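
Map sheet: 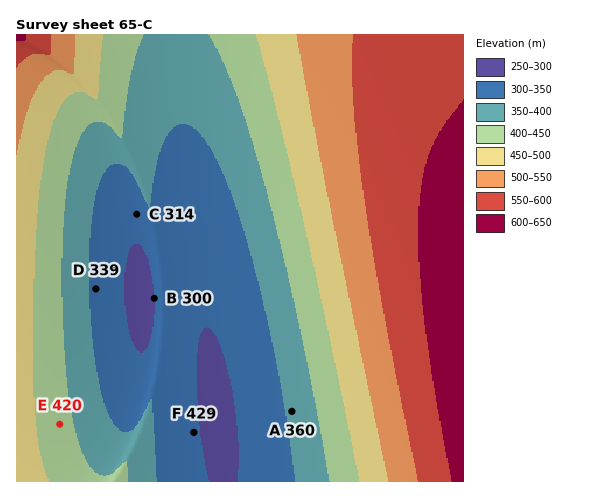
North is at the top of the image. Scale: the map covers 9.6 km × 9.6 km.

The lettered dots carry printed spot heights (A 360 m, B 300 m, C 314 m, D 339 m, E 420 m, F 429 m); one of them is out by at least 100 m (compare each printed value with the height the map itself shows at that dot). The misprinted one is F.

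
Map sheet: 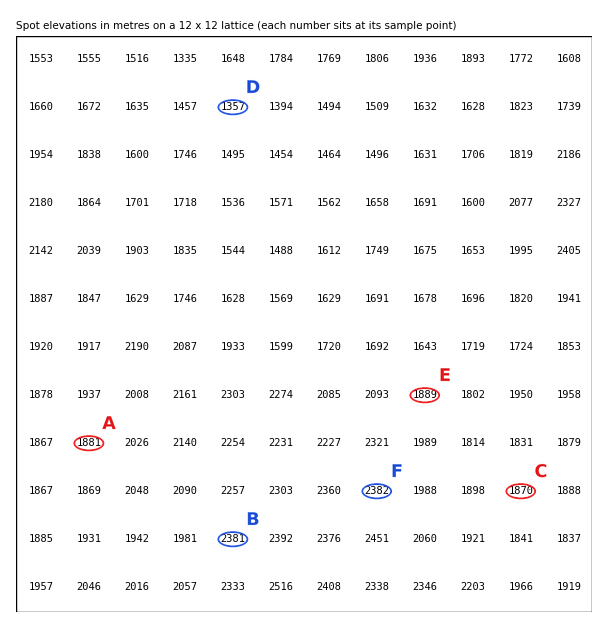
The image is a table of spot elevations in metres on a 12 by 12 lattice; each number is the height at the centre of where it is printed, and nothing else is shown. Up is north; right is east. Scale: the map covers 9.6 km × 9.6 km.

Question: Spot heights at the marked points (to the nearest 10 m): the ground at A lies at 1880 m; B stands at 2380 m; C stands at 1870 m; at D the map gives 1360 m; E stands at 1890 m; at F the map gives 2380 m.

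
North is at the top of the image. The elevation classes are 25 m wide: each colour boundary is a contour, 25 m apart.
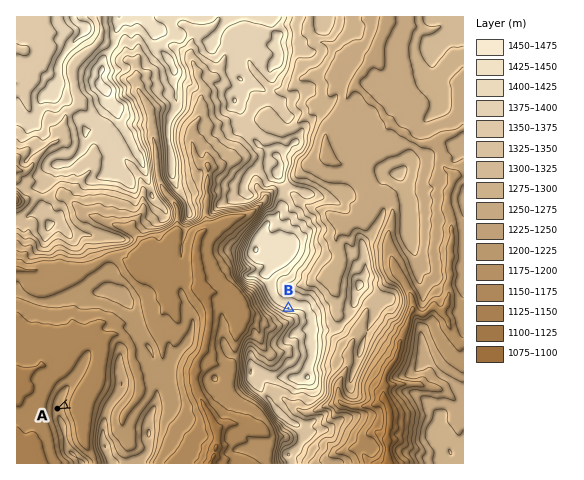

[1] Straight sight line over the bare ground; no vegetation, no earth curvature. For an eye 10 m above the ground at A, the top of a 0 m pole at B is visible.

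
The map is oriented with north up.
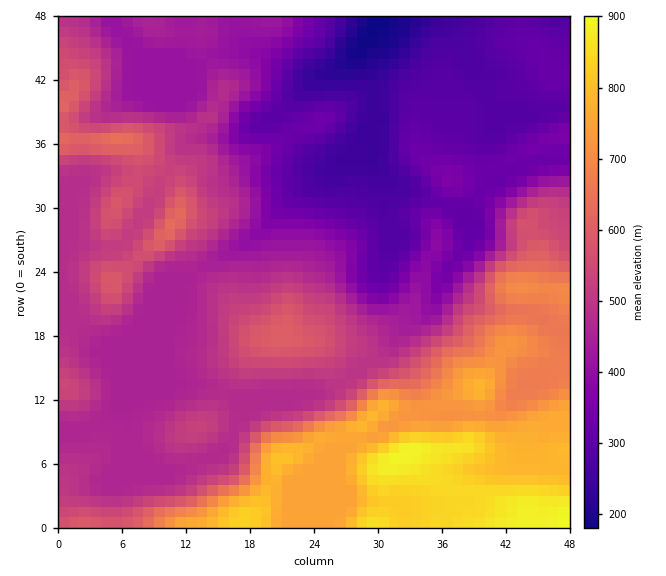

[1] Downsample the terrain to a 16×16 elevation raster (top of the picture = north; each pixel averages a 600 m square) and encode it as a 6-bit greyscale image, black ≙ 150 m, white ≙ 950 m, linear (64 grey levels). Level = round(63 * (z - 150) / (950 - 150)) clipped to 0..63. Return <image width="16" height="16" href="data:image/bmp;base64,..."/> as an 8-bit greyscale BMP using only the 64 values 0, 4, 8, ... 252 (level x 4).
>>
<image width="16" height="16" href="data:image/bmp;base64,Qk02BQAAAAAAADYEAAAoAAAAEAAAABAAAAABAAgAAAAAAAABAAATCwAAEwsAAAABAAAAAAAAAAAAAAEBAQACAgIAAwMDAAQEBAAFBQUABgYGAAcHBwAICAgACQkJAAoKCgALCwsADAwMAA0NDQAODg4ADw8PABAQEAAREREAEhISABMTEwAUFBQAFRUVABYWFgAXFxcAGBgYABkZGQAaGhoAGxsbABwcHAAdHR0AHh4eAB8fHwAgICAAISEhACIiIgAjIyMAJCQkACUlJQAmJiYAJycnACgoKAApKSkAKioqACsrKwAsLCwALS0tAC4uLgAvLy8AMDAwADExMQAyMjIAMzMzADQ0NAA1NTUANjY2ADc3NwA4ODgAOTk5ADo6OgA7OzsAPDw8AD09PQA+Pj4APz8/AEBAQABBQUEAQkJCAENDQwBEREQARUVFAEZGRgBHR0cASEhIAElJSQBKSkoAS0tLAExMTABNTU0ATk5OAE9PTwBQUFAAUVFRAFJSUgBTU1MAVFRUAFVVVQBWVlYAV1dXAFhYWABZWVkAWlpaAFtbWwBcXFwAXV1dAF5eXgBfX18AYGBgAGFhYQBiYmIAY2NjAGRkZABlZWUAZmZmAGdnZwBoaGgAaWlpAGpqagBra2sAbGxsAG1tbQBubm4Ab29vAHBwcABxcXEAcnJyAHNzcwB0dHQAdXV1AHZ2dgB3d3cAeHh4AHl5eQB6enoAe3t7AHx8fAB9fX0Afn5+AH9/fwCAgIAAgYGBAIKCggCDg4MAhISEAIWFhQCGhoYAh4eHAIiIiACJiYkAioqKAIuLiwCMjIwAjY2NAI6OjgCPj48AkJCQAJGRkQCSkpIAk5OTAJSUlACVlZUAlpaWAJeXlwCYmJgAmZmZAJqamgCbm5sAnJycAJ2dnQCenp4An5+fAKCgoAChoaEAoqKiAKOjowCkpKQApaWlAKampgCnp6cAqKioAKmpqQCqqqoAq6urAKysrACtra0Arq6uAK+vrwCwsLAAsbGxALKysgCzs7MAtLS0ALW1tQC2trYAt7e3ALi4uAC5ubkAurq6ALu7uwC8vLwAvb29AL6+vgC/v78AwMDAAMHBwQDCwsIAw8PDAMTExADFxcUAxsbGAMfHxwDIyMgAycnJAMrKygDLy8sAzMzMAM3NzQDOzs4Az8/PANDQ0ADR0dEA0tLSANPT0wDU1NQA1dXVANbW1gDX19cA2NjYANnZ2QDa2toA29vbANzc3ADd3d0A3t7eAN/f3wDg4OAA4eHhAOLi4gDj4+MA5OTkAOXl5QDm5uYA5+fnAOjo6ADp6ekA6urqAOvr6wDs7OwA7e3tAO7u7gDv7+8A8PDwAPHx8QDy8vIA8/PzAPT09AD19fUA9vb2APf39wD4+PgA+fn5APr6+gD7+/sA/Pz8AP39/QD+/v4A////AHx8hJy00My8vNDY2Nzg6OhsZGRkdJDAwLzQ4NzY1NDQZGRkbGxwsMDAyNzg3NDEyGhgYGhwaHB8mLi8uLi4uMB4ZGBgZGxsbGx8mKC4vKSoaGBgYGh4hIR8cGiAnLCspGhsYGBkeISIfGhcWHiYpKBsgGxgZGxwdGREQExYjKiobHh8cGRYWFxUPDBEPFyMjGh8eIx8YEhEPDQsPDhEfHxoeHyAeGREMCgoJDA8PFRkeHyEeGxYQCwkICg4ODQ4PIiAgGxkSDQ0MCAoMDAsMDiIaFRUWFw8KCQgJCwsLCwwgGxUVFRURCwYEBwoKCwwNHBcWFxYUFBAKAwQHCQsMDA="/>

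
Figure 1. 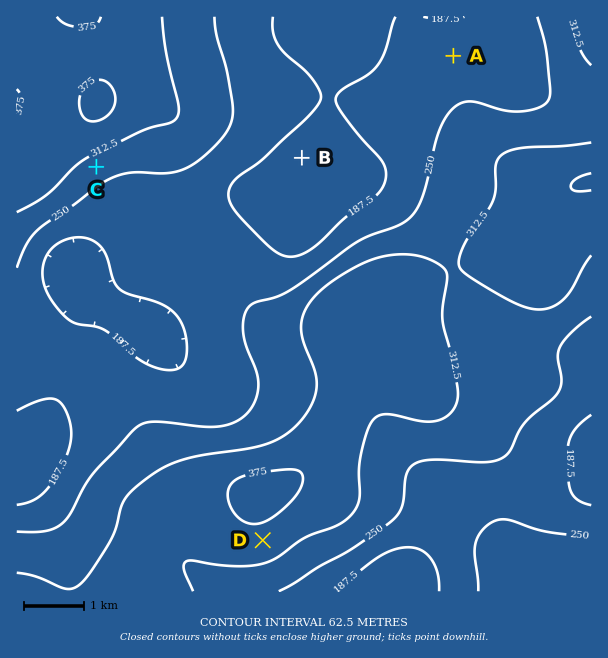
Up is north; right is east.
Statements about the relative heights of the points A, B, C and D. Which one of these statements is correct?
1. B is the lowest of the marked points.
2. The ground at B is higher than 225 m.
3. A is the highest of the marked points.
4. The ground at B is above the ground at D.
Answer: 1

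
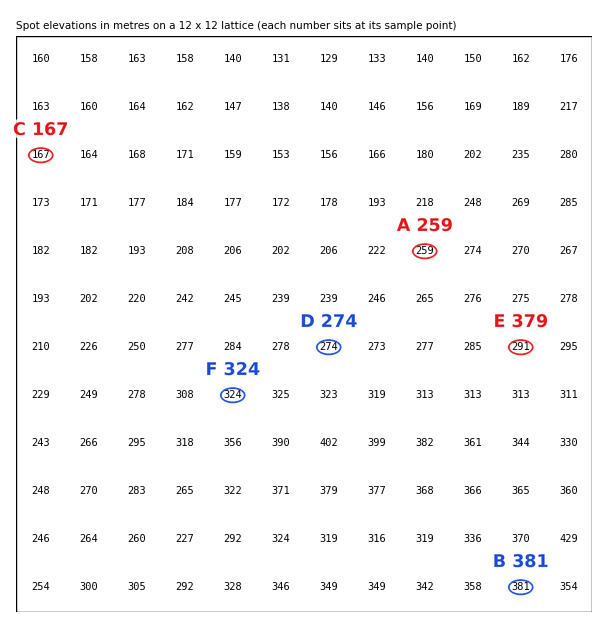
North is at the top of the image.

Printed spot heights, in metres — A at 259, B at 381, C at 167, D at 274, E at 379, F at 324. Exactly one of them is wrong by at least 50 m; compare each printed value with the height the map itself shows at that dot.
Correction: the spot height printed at E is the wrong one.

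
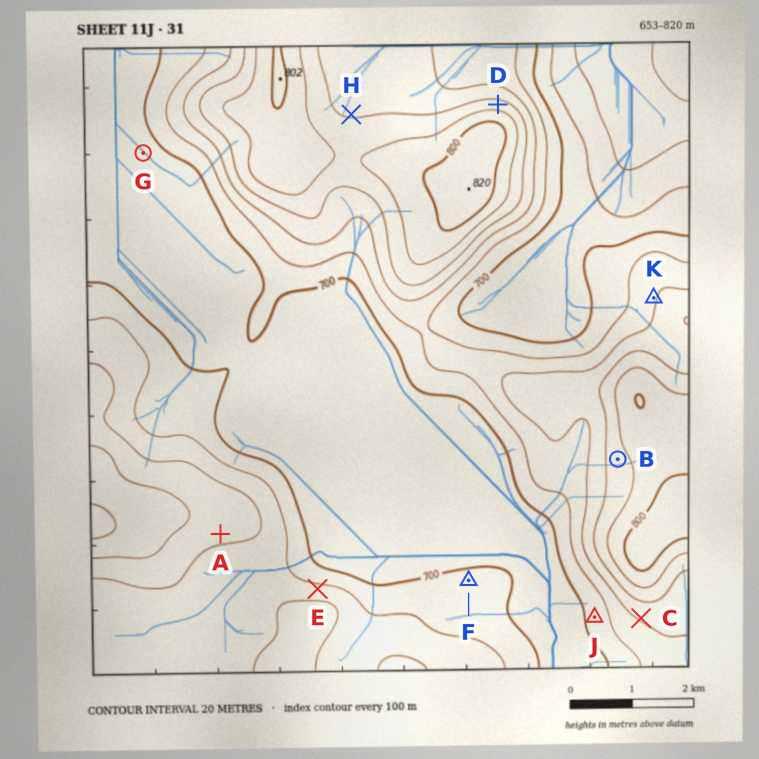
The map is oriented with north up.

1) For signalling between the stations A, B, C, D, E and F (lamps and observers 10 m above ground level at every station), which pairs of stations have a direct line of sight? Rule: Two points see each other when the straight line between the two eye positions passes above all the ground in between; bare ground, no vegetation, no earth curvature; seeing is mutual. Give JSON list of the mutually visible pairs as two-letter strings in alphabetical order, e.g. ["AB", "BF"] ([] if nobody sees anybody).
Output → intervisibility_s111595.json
["AB", "AC", "AE", "AF", "BE", "BF", "CE", "CF", "EF"]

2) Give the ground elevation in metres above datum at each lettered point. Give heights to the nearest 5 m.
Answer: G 690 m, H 760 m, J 705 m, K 740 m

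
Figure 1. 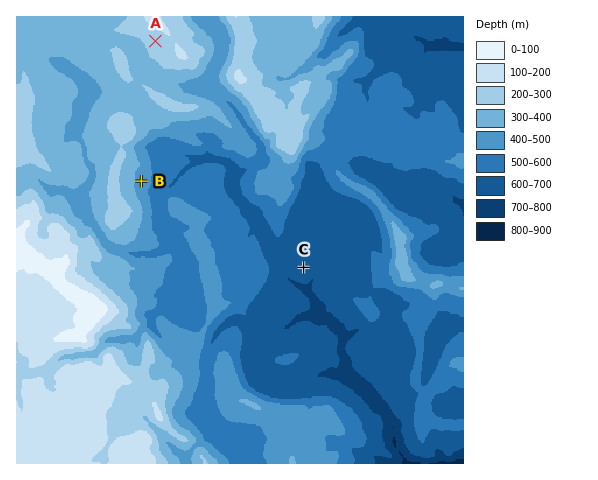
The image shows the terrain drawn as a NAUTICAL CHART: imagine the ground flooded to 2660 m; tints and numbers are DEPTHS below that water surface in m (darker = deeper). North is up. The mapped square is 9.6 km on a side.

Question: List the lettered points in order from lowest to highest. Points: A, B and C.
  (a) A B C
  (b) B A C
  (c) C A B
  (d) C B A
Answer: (d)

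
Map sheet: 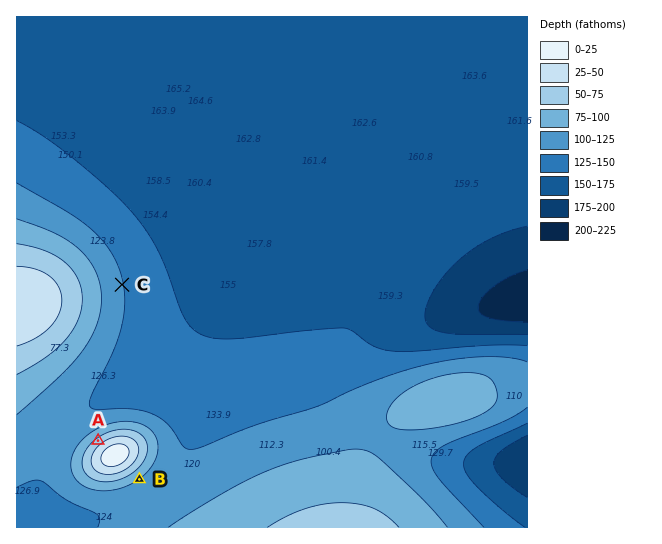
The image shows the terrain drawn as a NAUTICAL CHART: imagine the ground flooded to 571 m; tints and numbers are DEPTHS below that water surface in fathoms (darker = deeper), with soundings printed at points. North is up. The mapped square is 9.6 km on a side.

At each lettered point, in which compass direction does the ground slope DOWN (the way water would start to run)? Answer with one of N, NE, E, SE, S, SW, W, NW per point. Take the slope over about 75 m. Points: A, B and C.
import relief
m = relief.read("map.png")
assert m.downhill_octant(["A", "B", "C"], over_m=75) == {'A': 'NW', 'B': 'SE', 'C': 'E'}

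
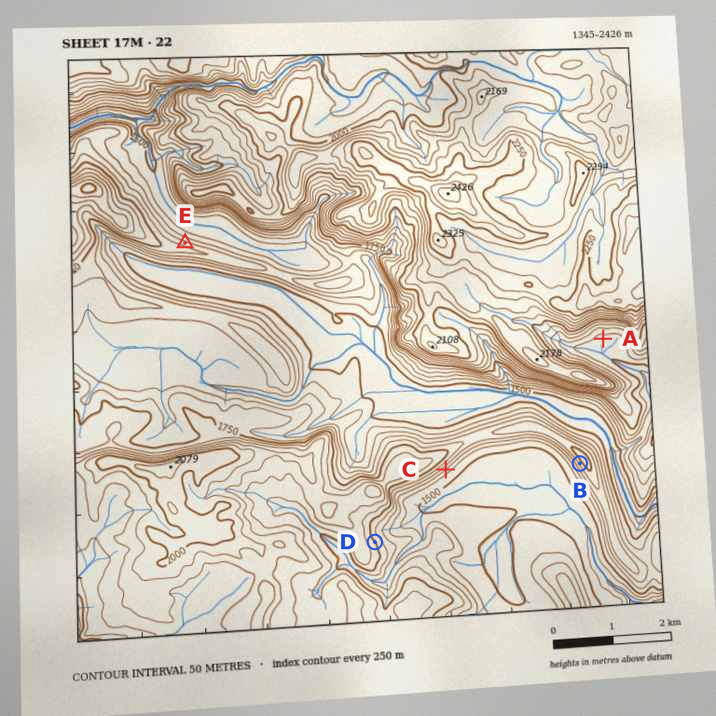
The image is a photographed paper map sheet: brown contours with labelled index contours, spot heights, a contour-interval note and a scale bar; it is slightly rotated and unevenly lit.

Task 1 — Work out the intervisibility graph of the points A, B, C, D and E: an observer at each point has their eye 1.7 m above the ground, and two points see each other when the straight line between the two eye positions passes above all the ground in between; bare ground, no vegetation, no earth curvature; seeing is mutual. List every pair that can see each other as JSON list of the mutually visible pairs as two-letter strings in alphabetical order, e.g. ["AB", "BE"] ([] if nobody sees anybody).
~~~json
["BC", "BD", "CD"]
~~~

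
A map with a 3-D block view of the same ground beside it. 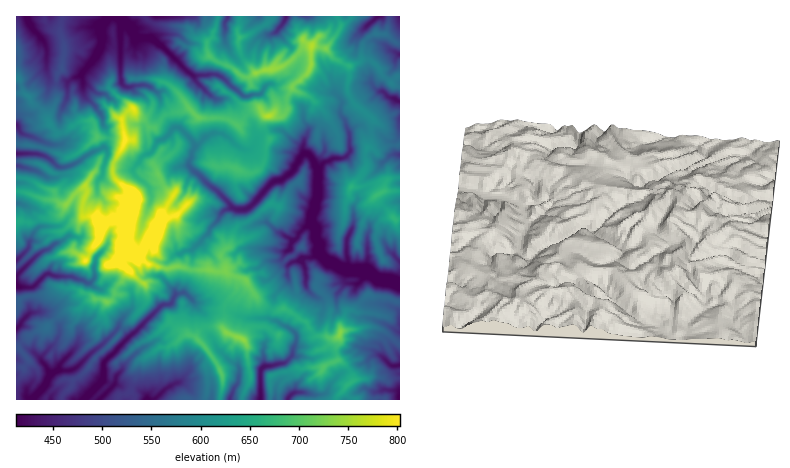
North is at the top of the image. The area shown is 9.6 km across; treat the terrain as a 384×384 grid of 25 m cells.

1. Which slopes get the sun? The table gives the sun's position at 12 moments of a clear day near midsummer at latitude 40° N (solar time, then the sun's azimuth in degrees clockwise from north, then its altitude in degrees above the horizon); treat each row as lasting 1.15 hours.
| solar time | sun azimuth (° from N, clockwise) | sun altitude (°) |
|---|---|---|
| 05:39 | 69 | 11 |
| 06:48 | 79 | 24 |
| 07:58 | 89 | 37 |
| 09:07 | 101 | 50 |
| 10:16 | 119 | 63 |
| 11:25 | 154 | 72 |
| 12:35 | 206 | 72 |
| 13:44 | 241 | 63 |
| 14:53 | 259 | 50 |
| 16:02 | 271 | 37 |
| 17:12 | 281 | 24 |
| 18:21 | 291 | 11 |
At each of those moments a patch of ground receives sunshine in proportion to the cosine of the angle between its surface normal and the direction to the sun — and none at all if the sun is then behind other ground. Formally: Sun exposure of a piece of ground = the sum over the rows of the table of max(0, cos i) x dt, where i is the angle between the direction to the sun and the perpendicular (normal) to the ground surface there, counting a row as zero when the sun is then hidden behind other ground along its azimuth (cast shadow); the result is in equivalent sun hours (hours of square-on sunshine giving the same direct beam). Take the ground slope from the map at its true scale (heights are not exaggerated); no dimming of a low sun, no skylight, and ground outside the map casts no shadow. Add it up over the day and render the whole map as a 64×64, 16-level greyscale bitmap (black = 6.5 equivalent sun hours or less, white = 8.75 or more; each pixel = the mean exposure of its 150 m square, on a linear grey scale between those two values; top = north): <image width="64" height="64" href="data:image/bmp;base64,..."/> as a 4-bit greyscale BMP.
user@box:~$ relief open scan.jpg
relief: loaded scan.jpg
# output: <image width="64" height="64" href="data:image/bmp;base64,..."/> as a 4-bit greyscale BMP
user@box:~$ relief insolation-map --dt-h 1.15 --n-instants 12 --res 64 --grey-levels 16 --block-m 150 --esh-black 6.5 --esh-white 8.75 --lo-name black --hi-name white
<image width="64" height="64" href="data:image/bmp;base64,Qk12CAAAAAAAAHYAAAAoAAAAQAAAAEAAAAABAAQAAAAAAAAIAAATCwAAEwsAABAAAAAAAAAAAAAAABEREQAiIiIAMzMzAERERABVVVUAZmZmAHd3dwCIiIgAmZmZAKqqqgC7u7sAzMzMAN3d3QDu7u4A////AO7+7u7t7+7t///u7b3v7u7LpVy5U92nJpze3t7d3M3O7u7t/v7u/u3O/+7u3M3O7su2OcgB3siYvM3t7dzNy87u/u3v/+7v7t7////szO7uy8lk1wDu7Ku83t7uuqzbzf7u3c3u/u7e3f////7d7u7Ky4XYAO7+zM3t3e7t3N7u7+/e7Lq+3c3L3u7v/+3u7srMqNgQOu/9ze7u/9zN7t7//b3u3Kvsq9vN3e7u7d7ezM2q2GUgBM7t7t3uvN7arO7rze29ubymncvu3N3czd28zczalld0SrzN7tzt3am87r3d7crbi6lWy5zs3d3N2svdzduXyqh93e7uq9zdy+3+3d3uzM2pmZNsy73u3cyszu7d3Lje6Xzd7/7N3d7d7u/u7e7t3eqpiCW8zO79zd3u7t3c29/ri97u7svO7u7vz/7+7v3e7rqZg1rd7//u7u7d7c7t7u177+7dzN3u7+2a3//u7t7u2quoRZ3///7/7u3N7/79l63+zbrcve7u3sze/+7u3u7tu8dia9/////+3v/u7surze3cyqus3d3uupzN/+7u3v7czWYEr//+7u7v//7t3N7u3e3qzd7u7u3cze7v7u7d7d3M1mA5ru7e/////+7u7+3u7u3e/v//7v3d3v7u7t3czd3teBBN3N7//////+7t3u7u7N3u///+/u7v/u7u3d3d3f/IRzmL3u/////t3d3u7e/b3M7///6azf/+7u7IfP7d7tvKhZze/////+3u7e2s79vLmu26hql2vu7utErL7s3c3tyrve/////+ze7e6l3+3bvIhHiu7ahKdFEFmc3ey8zdqrze7////+vM7tvYTP7d7e2c///N1mE2Z5hmzM26y6mb3d7u7v/9vO7uqNls/Lvd7u///qbNV3hkaTKXicvLhozM3u7//+y73e64yJyGrf/u7rmtqDrYu7qFAIususu6ut3d7+7+7t7d3Mhqu57//t3cms2qc4yqzMxASb2727zMmMzd3v3dzd7ty73Lzuy7uqvNmpemMXvevKIYrt3MvL3bmr3e/dve7cy2ubzNuna7aNqZ2GtmNIyax0S+673bvdzdrN7v3d7u3cuNu83NRcpZ27zqnNpohqqMdZzqm+y83u3Zze7u7e7tvKi73b1Tu2rb3ezN7turu7y4rNuo3pzO7suN7u7u7sur2bztzoJdi+7t7cvNzczMzNvN27iuq87u7Ije7u3cu73dvO29wy2q/u7/7czd3tu97t3quIzLzd3Nx57d7tvN7s7c3c3oXczu3u7v/+7NztzN3fu5ec3bzu3bOVI77e7u3LzN3uqN7u7u3e7u7tzP28zL7Zt4zc2s3uuDd1Ce7u7bzLve667v/+3N7d3u7d/szdvei3jOytvN3FdjdAj+7t3MzM7tzf7/7s3e7u3O3tzd3a2Zq93Iq83DJ5uIQJ3u3NzKve7d7u7u7u3u/tzu29273Ene7Np6qCOL7ciTC77dysvN3u/u7u7N7tu+2p7Ky8yjW+/8qZtyeL7u3IogO+65y83d7v/u3O7rirzsmMqsyHjO/+y7uTh63u7tpqpwnrq6zu3v7e/uqYjN7u7aupvLze//zMykmb7u//7JZbkKu7rN7t/tvMuJq8tYiM2bed7u7v7d3YqL7///7/3Mu6Sr2qzczv7c3Mu7gpmIedx23u7d7+7eys7//+7//t7c153tpTnN/ezNZENZruyIaHas3tue/+7b3v//////3tzMq8uYiL3+3cyHd4zd3NmHaYzNzcr//tzO///v///N3Nu5y7qVff/u3N3cvN7u3cmbrN3N2a7u3d3v/u7//93t2pvb78Su/+/uyazd3u7t3r3L7r3cy+y97u7u7v//7u3Kje3vxa7/7/6cze7/7u7te8zNzu3Nut3t7t7u7//M3eyq/v+3z///7c3v7u3u7+pKrc3v/u3Nzu3d3e/v/tu+7sv//6vv///tvf//zN3u5Cm93u7u7t3u7d3u/+7amrztzv/+zf//7t3//v/czcugd7vu3e7v/u7d3e7//t3e/N3O/+3e//7u7f//7ty9uUaZSM2c7d//7bu5vu/+7c7+vd7v7u//7u3M/v7u7KyqiqSKkWrbvu7siYeM7Iu73v3M3u7+7v7u2qzu7u7tvKzXSbcBWre97seWe5yAQinu/szt7u7u7+2pqu7e7uzNzMurcSilKrzsdkaLwQdkhs7u7c3u/+7v7JmZ7d7e7dzd26xTh2V6zsp4ebsBac7brd3s3u7v7u7ty+7t7u7t3d7tuoKLqavLllejIDid7tut7t7N7u7+7u3u793u7u7u7u7Mlau5mslje4l1V7zN3M3v/uvu3u7e7u7d7e7u7+7v7t26zd3d11iohmWdvNuc3+7/3M7u7t7u7d3u7+3v7v7+3tzu7u3Vm6vMzdve3byd3e/szd7c3v7dzO7v7u7u/u/e7e7u7njLrO7c3O7uzKnaz+3M3M3e7u3d7u7u7///7u7u///qq7y8zc3M3u7qy6me7t683N7+7tvt7u7v///u/+7v/u7tzMzd3aze7ezNi87t3dzsu/7t3t3u7u/u//7+7u///+273tzrec3d3ZW7m8nd3d3Yvu7t7e7u/+7u//7v///u7u3tzMtVzM3cplvaqovezcwq3d3t7v///////u///u7ty7u+u0Su7d7YJcyLzd7dy6Ks3e7u/u////////7v3Muqm77Mc67uzOt0lHnd3r3cmort"/>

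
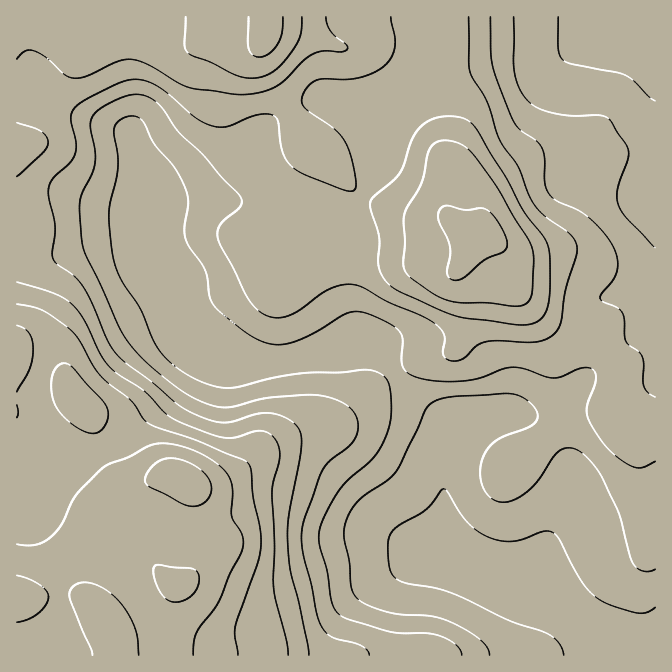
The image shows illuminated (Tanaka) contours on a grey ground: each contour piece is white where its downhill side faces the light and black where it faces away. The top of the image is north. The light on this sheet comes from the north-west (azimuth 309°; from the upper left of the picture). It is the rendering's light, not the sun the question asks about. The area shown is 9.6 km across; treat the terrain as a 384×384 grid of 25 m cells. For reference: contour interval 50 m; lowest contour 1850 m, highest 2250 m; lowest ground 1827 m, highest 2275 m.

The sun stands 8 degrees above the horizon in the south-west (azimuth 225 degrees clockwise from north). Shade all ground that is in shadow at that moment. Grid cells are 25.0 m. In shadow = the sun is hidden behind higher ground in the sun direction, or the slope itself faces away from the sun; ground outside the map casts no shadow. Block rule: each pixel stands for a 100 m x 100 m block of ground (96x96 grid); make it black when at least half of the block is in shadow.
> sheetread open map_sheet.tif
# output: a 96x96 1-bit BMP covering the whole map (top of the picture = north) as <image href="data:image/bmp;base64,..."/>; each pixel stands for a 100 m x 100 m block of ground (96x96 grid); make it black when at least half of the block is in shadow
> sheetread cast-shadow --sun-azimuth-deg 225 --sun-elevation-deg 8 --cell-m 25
<image width="96" height="96" href="data:image/bmp;base64,Qk2+BAAAAAAAAD4AAAAoAAAAYAAAAGAAAAABAAEAAAAAAIAEAAATCwAAEwsAAAIAAAAAAAAA////AAAAAAAAAAAAAAAAAAAAAAAAAAAAAAAAADwAAAAAAAAAADgAAf4AAAAAAAAAAD4fA/4AAAAAAAAAAD+/h/8AAAAAAAAAAH//x/8AAAAAAAAAAH//4/4AAAAAAAAAAH//4fwAAAAAAAAAAH//wAAAAAAAAAAAAH/5AAAAAAAAAAAAAP/4AAAAAAAAAAAAAP/4AAAAAAAAAAAAAf/wAAAAAAAAAAAAAf/wAAAAAAAAAAAAA//wAAAAAAAAAAAAB//gAAAAAAAAAAAAD//gAAAAAAAAAAAAH//gAAAAAAAAAAAAH//AAAAAAAAAAAAAH/8AAAAAAAAAAAAAH/4AAAAAAAAAAAAAH/gAAAAAAAAAAAAAH/gAAAAAAAAAAAAAH/AAAAAAAAAAAAAAB+AAAAAAAAAAAAABgAAAAAAAAAAAAAAHwAAAAAAAAAAAAAAfwAAAAAAAAAAAAAA/4AAAAAAAAAAAAAD/4AAAAAAAAAAAAAH/4AAAAAAAAAAAAAP/8AAAAAAAAAAAAAf/84AAAAAAAAAAAAf/+4AAAAAAAAAAAA///4AAAAAAAAAAAA///4AAAAAAAAAAAB///4AAAAAAAAAAAD///4AAAAAAAAAAB////4AAAAAAAAAAD////8AAAAAAAAAAH////+AAAAAAAAAAP////+AAAAAAAAAAP////+AAAAAAAAAAf////+AAAAAAAAAAf////4AAAAAAAAAAf//8AAAAAAAAAAAA///4AAAAAAAAAAAA///wAAAAAAAAAAAA///wAAAAAAAAAAAB///gAAAAAAAAAAAD///AAAAAAAAAAAD///+AAAAAAAAAAAD///8AAAAAAAAAAAB///4AAAAAAAAAwAA///4AAAAAAAABwAAf//wAAAAAAAABwAAD//gAAAAAAAABwAAAf/AAAAAAAAABwAAAf+AAAAAAAAADgAAAf8AAAAAAAAADgAAAH4AAAAAAAAAHgAAABgAAAAAAAAAPwAAAAAAAAAAAAAAfwMAAAAAAAAAAAAA/48AAAAAAAAAAAAB/5+AAAAAAAAAAAAD//8AAAAAAAAAAAAD//8AAAAAAAAAAAAD//gAAAAAAAAAAAAH//gAAAAAAAAAAAAH//gAAAAAAAAAAAAP//gAAAAAAAAAAAAP//gAAAAAAAAAAAAf//gAAAAAAAAAAAAf//AAAAAAAAAAAAA///AAAAAAAAAAAAA//+AAAOAAAAAAAAB//+AAAfAAAAAAAAB//8AAA/AAAAAAAAB//4AAA/AAAAAAAAA//4AAAMAAAAAAAAAf/wAAAAAAAAAAAAAP/wAAAAAAAAAAAAAP/wAAAAAAAAAAAAAP/wAAAAAAAAAAAAAP/wAAAAAAAAAAAAAP/wAAAAAAAAAAAAAP/gAAAAAAAAAAAAAP/gAAAAAAAAAAAAAH/AAAAAAAAAAAAAAD4AAAAAAAAAAAAAAAAAAAAAAAAAAAAAAAAAAAAAAAAAAAAAAAAAAAAAAAAAAAAAAAAAAAAAAAAAAAAAAAAAAAAAAAAAAAAAAAAAAA="/>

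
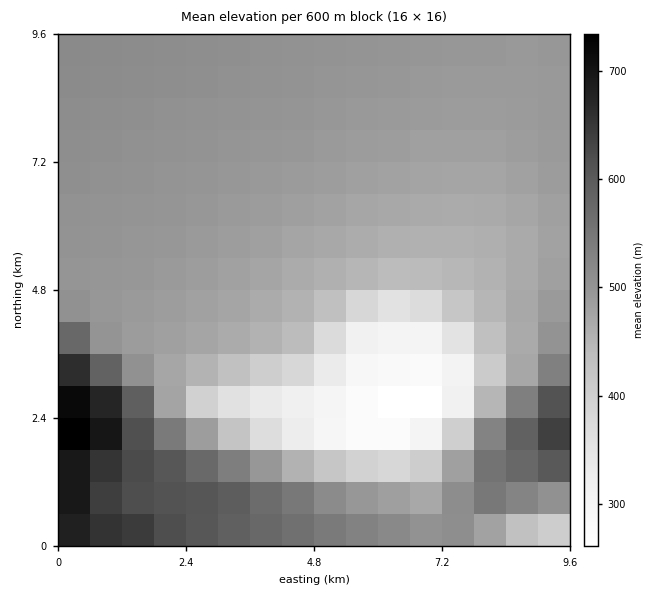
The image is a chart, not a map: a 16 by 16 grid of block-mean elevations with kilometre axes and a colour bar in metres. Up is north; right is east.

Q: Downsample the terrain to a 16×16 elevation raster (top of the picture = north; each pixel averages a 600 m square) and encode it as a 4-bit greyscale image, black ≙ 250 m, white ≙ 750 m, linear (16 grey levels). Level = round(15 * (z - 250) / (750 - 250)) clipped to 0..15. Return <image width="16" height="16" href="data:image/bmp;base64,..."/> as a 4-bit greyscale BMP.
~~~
<image width="16" height="16" href="data:image/bmp;base64,Qk32AAAAAAAAAHYAAAAoAAAAEAAAABAAAAABAAQAAAAAAIAAAAATCwAAEwsAABAAAAAAAAAAAAAAABEREQAiIiIAMzMzAERERABVVVUAZmZmAHd3dwCIiIgAmZmZAKqqqgC7u7sAzMzMAN3d3QDu7u4A////ANzLuqmYiIdV3Lu6qYd3iYjcu6l2VEV5q/25dUIREkis7adDMiEAJpvKh2VUIREleah3dmZCIjV4h3d3ZlQ0Vnd3d3d2ZmZmd4d3d3d2ZmZ3iId3d3d2Z3eIiHd3d3d3d4iIh3d3d3d3iIiIh3d3d3eIiIiId3d3d4iIiIiId3d3"/>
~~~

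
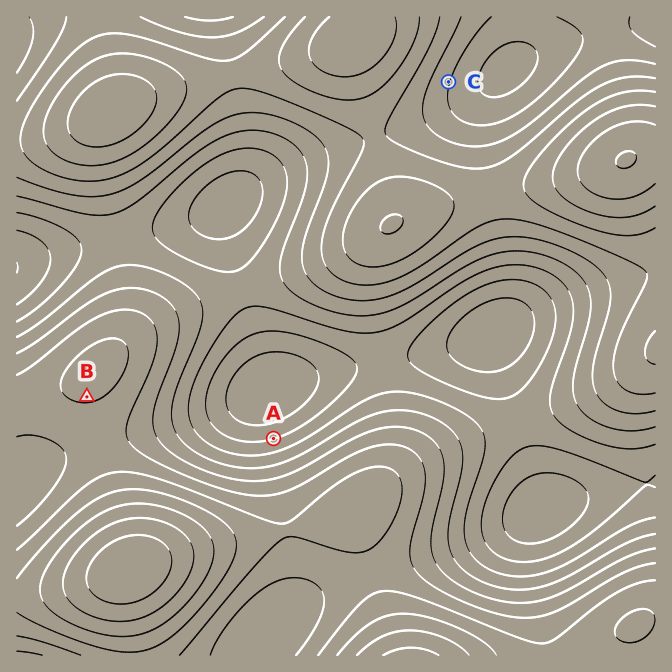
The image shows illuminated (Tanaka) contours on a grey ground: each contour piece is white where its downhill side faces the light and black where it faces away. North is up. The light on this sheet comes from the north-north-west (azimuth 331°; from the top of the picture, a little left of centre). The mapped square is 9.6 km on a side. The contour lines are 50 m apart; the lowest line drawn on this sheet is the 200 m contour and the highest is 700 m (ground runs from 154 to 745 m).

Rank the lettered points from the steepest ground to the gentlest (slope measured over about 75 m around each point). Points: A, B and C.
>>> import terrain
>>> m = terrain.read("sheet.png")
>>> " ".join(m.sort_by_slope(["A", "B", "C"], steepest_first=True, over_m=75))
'A C B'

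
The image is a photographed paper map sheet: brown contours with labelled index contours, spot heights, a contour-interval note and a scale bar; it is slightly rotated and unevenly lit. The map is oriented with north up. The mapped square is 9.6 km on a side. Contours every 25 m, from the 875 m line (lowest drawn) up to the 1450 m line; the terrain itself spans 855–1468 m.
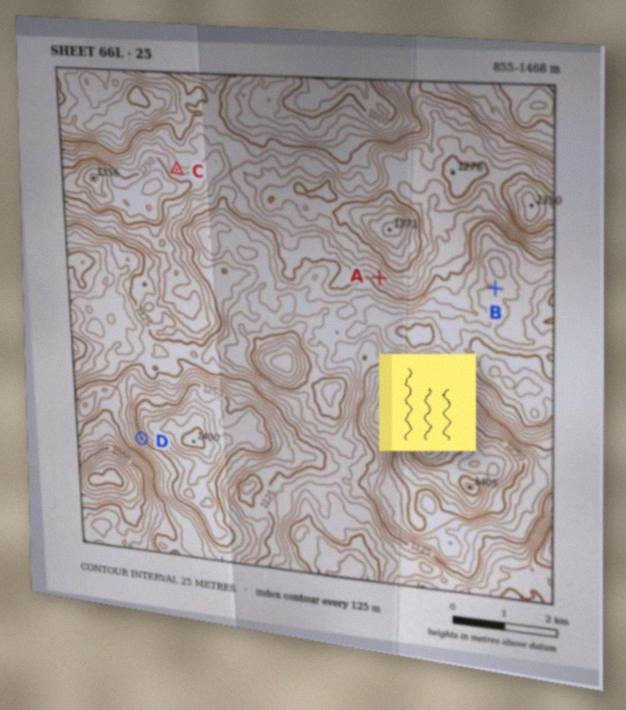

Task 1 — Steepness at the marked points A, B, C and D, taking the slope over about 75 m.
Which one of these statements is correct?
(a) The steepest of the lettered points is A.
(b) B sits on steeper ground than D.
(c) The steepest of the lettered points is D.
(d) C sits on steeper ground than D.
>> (c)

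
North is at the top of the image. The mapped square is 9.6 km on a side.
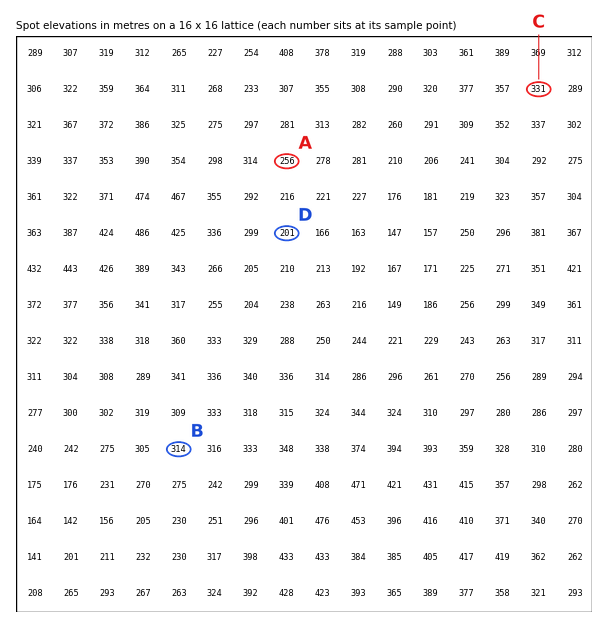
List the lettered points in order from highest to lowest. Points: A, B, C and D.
C B A D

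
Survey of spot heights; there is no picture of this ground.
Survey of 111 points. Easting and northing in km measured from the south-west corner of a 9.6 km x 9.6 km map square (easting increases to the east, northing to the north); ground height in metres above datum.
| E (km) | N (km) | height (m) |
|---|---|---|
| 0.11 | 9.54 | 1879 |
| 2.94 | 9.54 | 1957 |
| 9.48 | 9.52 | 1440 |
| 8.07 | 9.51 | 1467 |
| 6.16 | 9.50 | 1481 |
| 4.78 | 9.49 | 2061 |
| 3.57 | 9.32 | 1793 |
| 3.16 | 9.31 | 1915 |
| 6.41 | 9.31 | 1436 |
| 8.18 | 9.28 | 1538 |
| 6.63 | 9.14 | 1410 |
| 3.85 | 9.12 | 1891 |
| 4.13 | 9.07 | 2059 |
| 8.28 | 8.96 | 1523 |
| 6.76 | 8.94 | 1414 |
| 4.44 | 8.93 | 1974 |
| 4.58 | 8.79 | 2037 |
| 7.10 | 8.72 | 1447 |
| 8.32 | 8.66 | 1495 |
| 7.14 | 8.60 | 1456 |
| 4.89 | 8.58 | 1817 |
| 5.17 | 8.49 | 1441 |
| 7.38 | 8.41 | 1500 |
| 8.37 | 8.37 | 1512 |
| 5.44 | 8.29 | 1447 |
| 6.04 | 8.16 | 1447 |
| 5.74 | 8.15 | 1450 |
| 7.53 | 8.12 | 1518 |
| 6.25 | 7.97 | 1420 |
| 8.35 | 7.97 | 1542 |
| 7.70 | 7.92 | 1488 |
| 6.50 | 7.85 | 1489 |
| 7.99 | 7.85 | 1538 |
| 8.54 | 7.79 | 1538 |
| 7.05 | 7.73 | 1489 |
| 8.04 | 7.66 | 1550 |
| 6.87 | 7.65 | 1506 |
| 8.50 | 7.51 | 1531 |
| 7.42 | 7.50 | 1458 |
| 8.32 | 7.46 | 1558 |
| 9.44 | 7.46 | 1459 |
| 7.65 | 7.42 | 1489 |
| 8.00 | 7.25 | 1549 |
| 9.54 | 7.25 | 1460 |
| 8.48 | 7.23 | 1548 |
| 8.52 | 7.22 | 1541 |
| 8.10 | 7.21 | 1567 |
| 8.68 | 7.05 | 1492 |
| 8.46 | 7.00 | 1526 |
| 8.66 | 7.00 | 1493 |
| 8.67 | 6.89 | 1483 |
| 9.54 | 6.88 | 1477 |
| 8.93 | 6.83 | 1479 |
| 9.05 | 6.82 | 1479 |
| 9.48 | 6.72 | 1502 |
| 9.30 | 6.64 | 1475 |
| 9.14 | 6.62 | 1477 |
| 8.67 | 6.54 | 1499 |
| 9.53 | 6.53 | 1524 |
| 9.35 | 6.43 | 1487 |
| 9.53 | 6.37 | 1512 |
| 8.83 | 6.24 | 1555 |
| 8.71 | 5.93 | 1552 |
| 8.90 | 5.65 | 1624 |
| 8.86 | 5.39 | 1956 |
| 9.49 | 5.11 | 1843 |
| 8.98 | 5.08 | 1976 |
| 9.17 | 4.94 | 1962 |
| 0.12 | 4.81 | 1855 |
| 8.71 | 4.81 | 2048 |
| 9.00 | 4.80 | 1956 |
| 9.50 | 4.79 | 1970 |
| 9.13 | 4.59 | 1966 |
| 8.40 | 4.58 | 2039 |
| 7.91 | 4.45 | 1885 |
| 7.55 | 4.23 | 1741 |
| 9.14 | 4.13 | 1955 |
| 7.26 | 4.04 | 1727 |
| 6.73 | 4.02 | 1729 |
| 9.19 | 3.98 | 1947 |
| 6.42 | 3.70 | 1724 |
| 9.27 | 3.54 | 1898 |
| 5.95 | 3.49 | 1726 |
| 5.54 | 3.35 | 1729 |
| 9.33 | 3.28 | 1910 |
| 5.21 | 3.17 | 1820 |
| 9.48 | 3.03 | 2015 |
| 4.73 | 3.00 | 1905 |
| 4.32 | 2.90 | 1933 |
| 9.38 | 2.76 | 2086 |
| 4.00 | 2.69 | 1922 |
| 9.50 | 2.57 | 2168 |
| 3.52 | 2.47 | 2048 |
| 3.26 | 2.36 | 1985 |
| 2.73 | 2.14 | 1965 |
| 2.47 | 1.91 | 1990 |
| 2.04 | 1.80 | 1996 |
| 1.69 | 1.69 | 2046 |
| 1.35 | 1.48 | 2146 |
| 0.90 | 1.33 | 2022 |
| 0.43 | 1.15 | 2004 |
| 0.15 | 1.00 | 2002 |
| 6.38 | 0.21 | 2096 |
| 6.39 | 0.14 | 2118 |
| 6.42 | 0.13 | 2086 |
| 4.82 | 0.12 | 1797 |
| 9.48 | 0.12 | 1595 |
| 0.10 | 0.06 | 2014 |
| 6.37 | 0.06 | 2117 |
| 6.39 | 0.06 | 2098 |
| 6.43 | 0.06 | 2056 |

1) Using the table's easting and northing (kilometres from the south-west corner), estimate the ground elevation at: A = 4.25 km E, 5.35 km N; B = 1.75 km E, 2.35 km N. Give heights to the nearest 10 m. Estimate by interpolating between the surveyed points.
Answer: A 1930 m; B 2010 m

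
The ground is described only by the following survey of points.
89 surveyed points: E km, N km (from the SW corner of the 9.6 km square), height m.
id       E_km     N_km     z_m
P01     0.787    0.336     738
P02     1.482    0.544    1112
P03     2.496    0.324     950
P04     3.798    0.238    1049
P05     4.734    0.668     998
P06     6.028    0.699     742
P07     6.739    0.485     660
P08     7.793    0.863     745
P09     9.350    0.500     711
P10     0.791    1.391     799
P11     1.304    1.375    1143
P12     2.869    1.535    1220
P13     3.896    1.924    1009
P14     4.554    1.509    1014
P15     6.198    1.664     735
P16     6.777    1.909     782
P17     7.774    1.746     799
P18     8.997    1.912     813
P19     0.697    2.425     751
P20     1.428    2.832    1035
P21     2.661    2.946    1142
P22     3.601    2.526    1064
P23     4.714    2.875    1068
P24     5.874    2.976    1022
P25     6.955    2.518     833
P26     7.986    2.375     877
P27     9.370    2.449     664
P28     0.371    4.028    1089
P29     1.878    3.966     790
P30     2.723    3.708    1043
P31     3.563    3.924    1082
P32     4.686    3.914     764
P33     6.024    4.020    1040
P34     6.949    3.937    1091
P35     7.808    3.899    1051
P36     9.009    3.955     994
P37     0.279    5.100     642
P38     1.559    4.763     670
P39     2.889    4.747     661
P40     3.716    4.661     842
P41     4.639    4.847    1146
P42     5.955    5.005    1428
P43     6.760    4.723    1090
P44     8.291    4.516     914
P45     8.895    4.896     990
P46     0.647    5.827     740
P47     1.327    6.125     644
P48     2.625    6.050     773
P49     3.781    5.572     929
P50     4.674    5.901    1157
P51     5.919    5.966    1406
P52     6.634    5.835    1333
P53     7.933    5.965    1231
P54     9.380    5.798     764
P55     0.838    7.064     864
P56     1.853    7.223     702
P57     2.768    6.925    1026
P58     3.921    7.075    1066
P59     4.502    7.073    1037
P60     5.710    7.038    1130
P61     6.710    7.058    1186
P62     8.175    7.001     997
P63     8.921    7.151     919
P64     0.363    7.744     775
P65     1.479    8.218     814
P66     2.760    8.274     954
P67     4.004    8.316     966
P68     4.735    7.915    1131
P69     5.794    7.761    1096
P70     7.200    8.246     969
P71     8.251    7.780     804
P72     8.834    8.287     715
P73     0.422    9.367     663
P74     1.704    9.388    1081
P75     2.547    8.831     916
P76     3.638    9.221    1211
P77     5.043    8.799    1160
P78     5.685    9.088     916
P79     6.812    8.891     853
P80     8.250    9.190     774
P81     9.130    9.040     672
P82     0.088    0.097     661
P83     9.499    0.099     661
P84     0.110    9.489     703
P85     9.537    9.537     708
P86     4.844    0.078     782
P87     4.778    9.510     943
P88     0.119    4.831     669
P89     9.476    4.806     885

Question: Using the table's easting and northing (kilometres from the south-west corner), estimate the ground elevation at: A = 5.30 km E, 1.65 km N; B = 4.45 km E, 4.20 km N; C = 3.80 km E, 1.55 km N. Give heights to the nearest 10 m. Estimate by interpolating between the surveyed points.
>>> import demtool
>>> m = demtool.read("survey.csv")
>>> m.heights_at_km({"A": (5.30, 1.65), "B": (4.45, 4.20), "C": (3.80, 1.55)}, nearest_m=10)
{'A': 800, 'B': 780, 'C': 1030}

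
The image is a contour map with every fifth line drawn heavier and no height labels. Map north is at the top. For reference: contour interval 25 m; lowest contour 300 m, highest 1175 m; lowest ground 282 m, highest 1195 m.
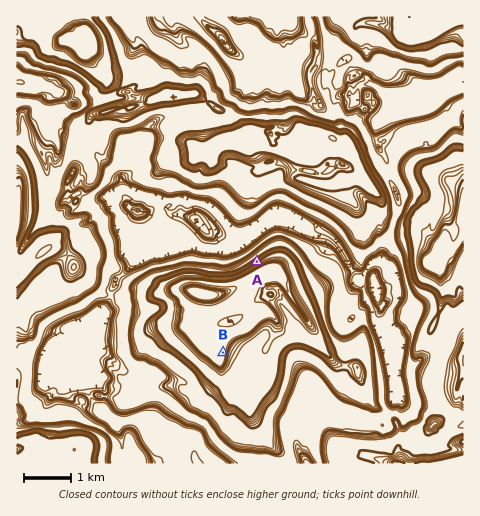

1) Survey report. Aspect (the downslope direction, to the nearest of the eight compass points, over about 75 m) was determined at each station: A NW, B E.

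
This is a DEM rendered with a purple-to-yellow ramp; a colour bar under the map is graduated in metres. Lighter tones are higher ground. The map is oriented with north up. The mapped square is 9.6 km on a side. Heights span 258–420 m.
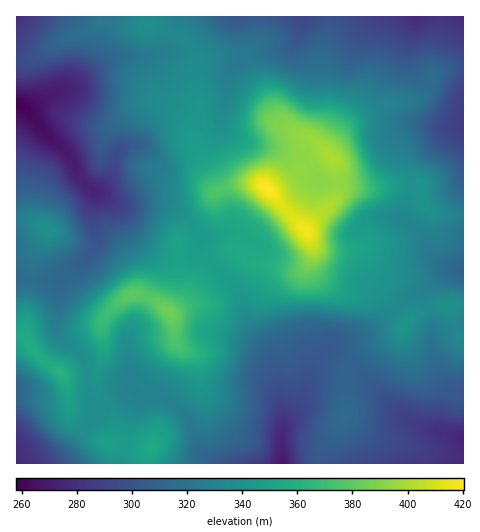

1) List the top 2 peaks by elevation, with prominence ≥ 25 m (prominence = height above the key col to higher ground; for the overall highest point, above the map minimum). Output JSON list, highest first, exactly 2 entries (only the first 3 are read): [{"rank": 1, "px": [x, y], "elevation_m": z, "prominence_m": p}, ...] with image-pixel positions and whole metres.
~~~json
[{"rank": 1, "px": [266, 188], "elevation_m": 420, "prominence_m": 162}, {"rank": 2, "px": [169, 312], "elevation_m": 385, "prominence_m": 36}]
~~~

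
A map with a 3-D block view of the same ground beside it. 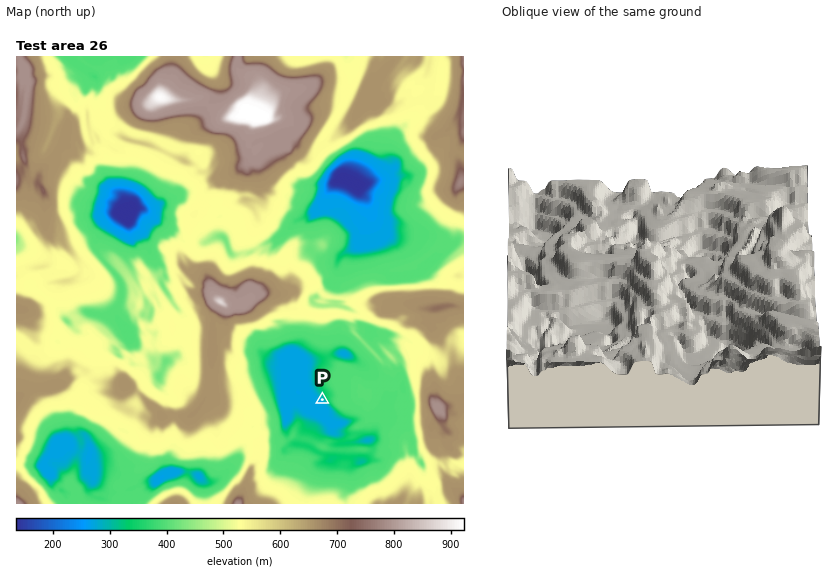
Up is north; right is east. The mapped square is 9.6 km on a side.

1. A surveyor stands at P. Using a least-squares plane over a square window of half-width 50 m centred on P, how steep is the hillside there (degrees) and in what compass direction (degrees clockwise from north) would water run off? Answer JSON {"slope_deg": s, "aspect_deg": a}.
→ {"slope_deg": 19, "aspect_deg": 228}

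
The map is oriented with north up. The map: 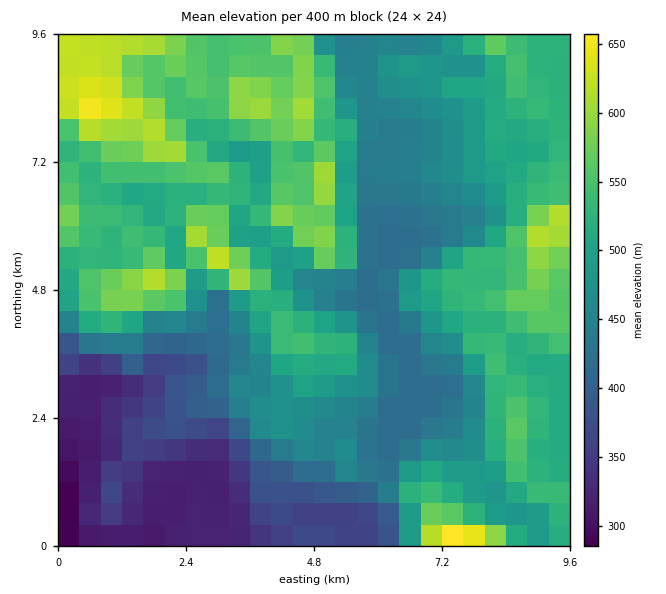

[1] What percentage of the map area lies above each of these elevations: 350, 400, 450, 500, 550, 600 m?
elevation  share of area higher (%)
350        91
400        83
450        66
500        48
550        21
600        6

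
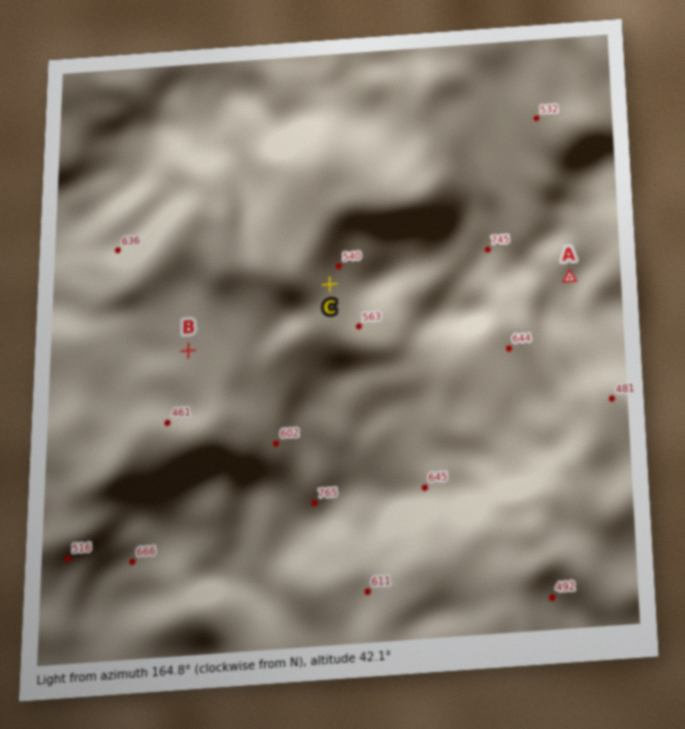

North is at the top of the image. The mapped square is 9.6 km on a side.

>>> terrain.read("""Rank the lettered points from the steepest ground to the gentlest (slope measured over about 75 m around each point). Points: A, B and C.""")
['C', 'A', 'B']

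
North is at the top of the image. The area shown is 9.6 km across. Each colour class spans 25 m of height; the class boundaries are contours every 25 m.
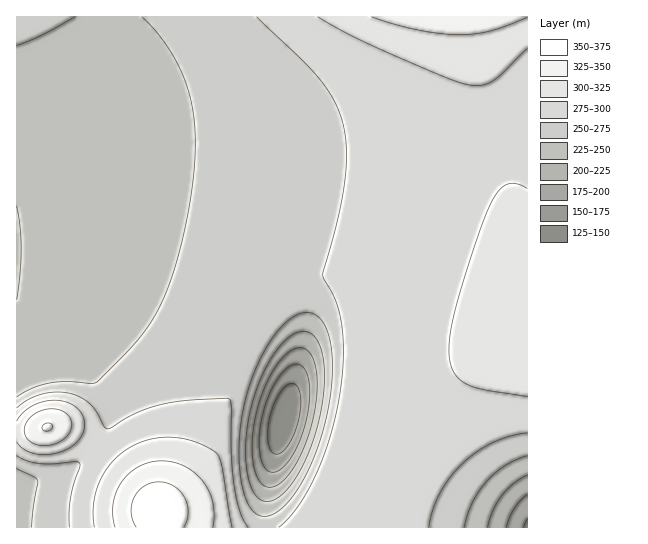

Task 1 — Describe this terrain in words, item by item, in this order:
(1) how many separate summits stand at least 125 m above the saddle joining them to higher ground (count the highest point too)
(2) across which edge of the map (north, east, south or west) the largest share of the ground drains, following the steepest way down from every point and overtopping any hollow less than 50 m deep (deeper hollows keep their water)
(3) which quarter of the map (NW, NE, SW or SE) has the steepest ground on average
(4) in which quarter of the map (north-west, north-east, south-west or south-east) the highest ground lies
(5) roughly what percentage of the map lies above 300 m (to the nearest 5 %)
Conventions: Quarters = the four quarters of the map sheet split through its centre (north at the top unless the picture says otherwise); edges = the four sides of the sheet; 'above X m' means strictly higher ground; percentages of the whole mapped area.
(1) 1 summit rises at least 125 m above its surroundings.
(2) Drainage is mainly to the west: more ground falls towards that edge than towards any other.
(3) The steepest ground, on average, is in the south-west quarter.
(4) The highest point lies in the south-west quarter of the map.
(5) About 15 % of the map lies above 300 m.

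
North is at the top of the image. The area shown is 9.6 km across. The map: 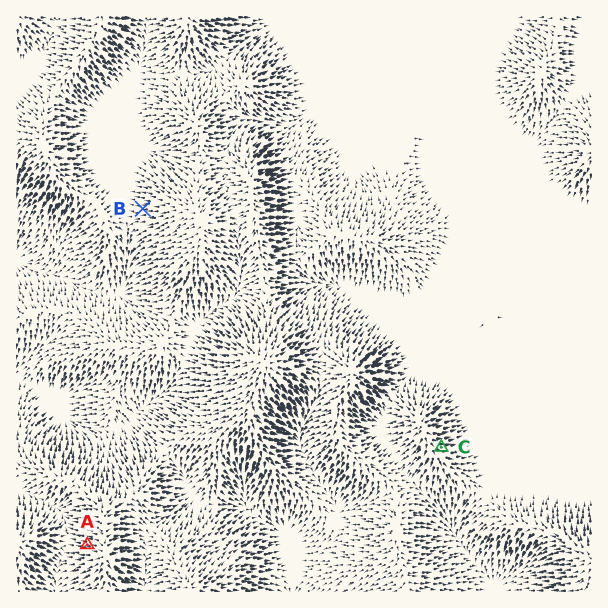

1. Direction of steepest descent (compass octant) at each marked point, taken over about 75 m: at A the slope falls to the W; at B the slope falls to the W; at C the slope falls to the E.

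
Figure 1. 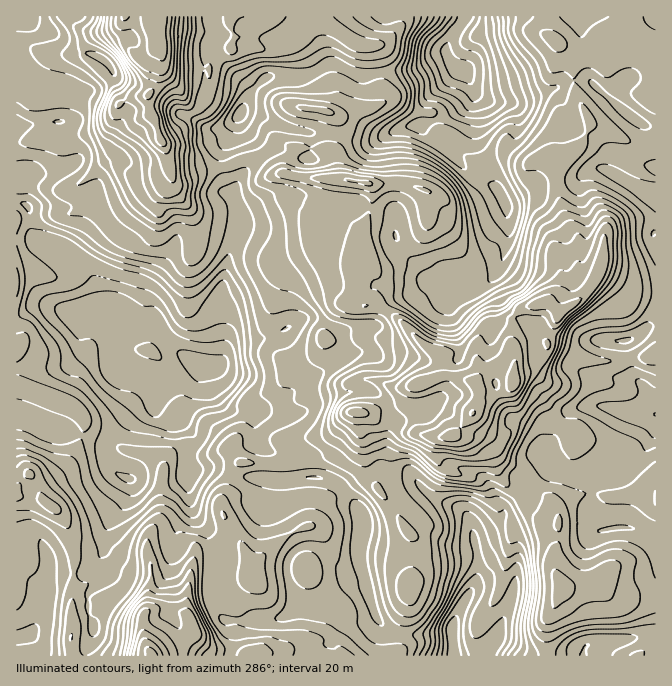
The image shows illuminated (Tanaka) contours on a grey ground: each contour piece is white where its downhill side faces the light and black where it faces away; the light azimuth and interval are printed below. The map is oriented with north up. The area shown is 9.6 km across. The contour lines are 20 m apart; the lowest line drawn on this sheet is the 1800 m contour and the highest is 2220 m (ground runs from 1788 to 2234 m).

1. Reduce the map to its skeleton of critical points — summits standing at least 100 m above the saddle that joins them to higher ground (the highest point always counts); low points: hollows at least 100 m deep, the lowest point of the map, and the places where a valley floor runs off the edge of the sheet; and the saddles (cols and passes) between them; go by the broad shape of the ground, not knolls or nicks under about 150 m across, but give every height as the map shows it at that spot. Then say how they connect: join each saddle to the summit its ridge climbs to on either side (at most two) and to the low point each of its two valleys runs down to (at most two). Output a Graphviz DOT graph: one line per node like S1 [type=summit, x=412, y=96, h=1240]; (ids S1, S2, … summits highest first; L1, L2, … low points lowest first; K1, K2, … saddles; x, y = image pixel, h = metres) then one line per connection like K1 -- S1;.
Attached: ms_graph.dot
graph terrain {
  S1 [type=summit, x=155, y=30, h=2234];
  S2 [type=summit, x=152, y=655, h=2231];
  S3 [type=summit, x=472, y=413, h=2182];
  L1 [type=low, x=462, y=72, h=1788];
  L2 [type=low, x=452, y=632, h=1823];
  L3 [type=low, x=207, y=365, h=1850];
  K1 [type=saddle, x=225, y=167, h=2004];
  K2 [type=saddle, x=587, y=133, h=2000];
  K3 [type=saddle, x=272, y=465, h=1992];
  K4 [type=saddle, x=82, y=435, h=1959];
  K1 -- S1;
  K1 -- S3;
  K1 -- L1;
  K1 -- L3;
  K2 -- S1;
  K2 -- S3;
  K2 -- L1;
  K3 -- S2;
  K3 -- S3;
  K3 -- L2;
  K3 -- L3;
  K4 -- S1;
  K4 -- S2;
  K4 -- L3;
}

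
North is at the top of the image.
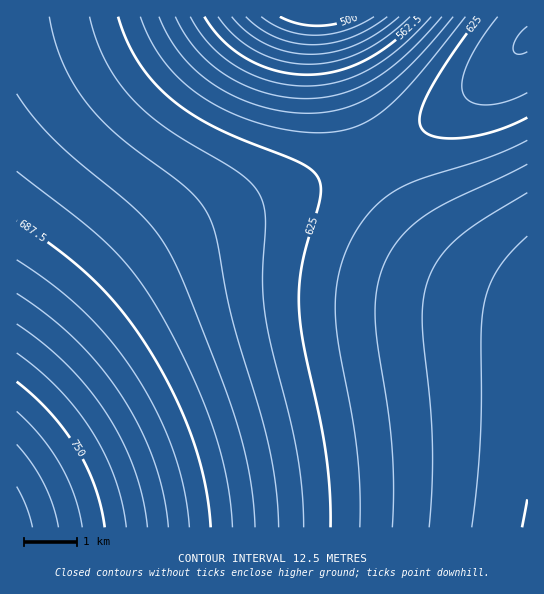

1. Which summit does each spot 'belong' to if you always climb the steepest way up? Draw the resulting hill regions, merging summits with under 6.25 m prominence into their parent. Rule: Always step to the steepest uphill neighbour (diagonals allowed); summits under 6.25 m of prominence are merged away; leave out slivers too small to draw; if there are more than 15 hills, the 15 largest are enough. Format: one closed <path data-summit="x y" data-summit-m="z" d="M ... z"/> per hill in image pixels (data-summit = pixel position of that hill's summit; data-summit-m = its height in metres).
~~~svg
<path data-summit="17 527" data-summit-m="794" d="M329 16l-313 1 1 511 511-1 0-230-34-14-40-23-35-33-15-18-21-34-30-62-16-50z"/><path data-summit="527 39" data-summit-m="651" d="M527 16l-198 1 8 46 16 50 30 62 21 34 15 18 35 33 40 23 33 13z"/>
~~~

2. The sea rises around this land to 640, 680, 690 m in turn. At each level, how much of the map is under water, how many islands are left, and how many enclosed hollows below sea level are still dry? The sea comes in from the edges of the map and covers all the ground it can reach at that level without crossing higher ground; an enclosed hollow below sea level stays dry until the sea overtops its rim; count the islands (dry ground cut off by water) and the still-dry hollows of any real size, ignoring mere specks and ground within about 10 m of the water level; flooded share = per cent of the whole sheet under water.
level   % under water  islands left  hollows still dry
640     57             0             0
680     82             0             0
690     85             0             0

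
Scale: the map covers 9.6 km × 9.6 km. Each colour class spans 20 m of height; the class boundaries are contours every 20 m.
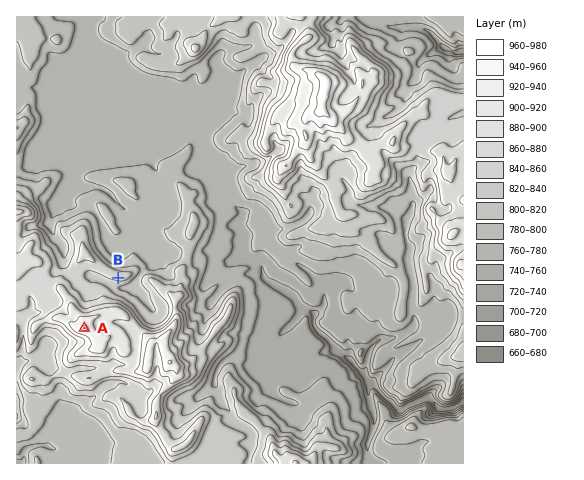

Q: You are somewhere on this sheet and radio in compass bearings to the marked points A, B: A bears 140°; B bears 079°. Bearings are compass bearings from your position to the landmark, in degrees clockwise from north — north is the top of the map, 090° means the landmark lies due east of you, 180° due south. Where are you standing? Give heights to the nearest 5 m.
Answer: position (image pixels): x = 53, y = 291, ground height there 875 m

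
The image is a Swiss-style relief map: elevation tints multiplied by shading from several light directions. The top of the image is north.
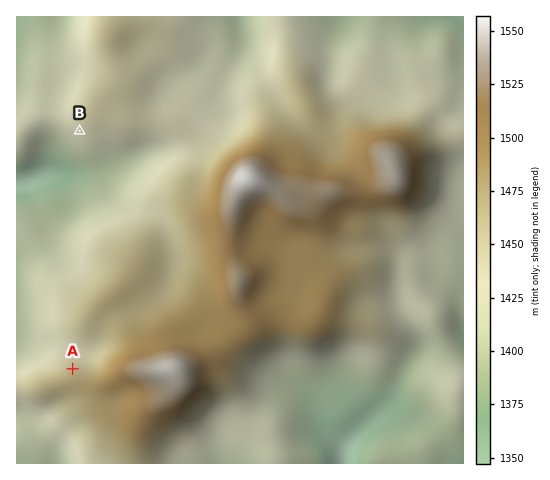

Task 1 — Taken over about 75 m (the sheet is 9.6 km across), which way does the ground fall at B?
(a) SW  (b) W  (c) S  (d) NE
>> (a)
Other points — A N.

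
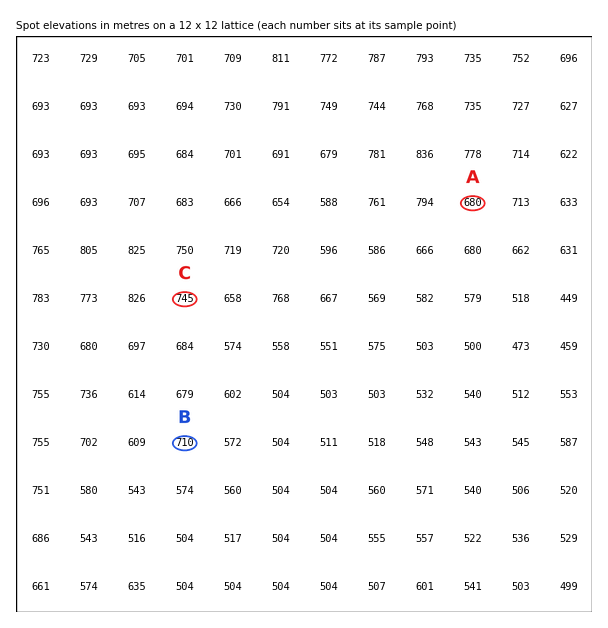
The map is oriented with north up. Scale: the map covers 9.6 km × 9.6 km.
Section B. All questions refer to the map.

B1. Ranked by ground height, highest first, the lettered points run C B A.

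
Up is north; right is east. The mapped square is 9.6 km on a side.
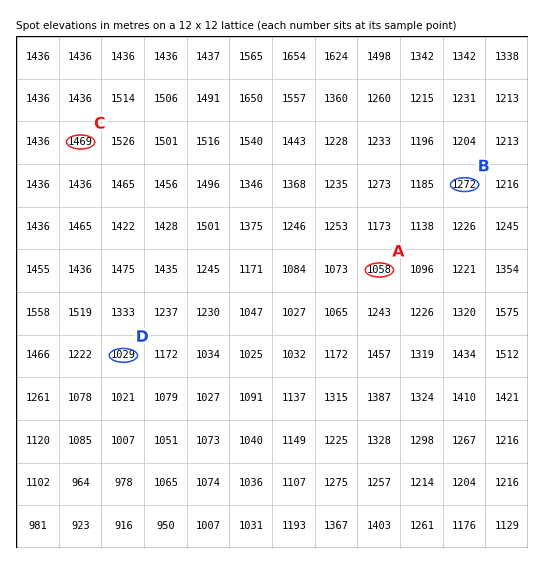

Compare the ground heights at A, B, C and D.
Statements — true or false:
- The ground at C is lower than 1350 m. false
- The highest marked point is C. true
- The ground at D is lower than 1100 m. true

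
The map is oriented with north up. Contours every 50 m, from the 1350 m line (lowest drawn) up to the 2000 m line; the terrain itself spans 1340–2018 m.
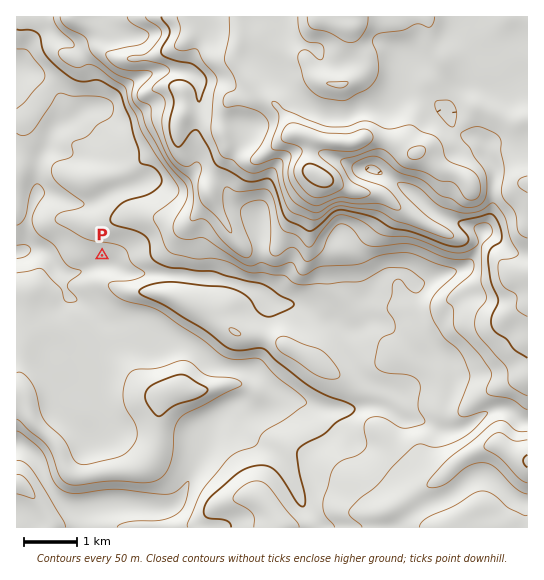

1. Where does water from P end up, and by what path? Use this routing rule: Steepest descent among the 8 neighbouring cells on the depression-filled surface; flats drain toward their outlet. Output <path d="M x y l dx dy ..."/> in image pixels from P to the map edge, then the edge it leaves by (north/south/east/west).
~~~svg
<path d="M102 255l0 10-8 0-8 5-8 1-1 2-15 0-8-8-3-6-8-8-2 0-2-1-14 0-2 1-4 0-2 2"/>
exit: west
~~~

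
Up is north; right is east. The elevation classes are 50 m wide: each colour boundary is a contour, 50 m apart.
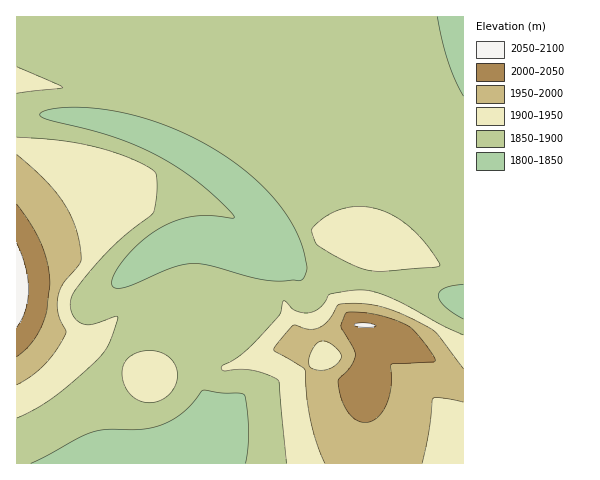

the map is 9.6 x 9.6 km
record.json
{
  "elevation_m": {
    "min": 1810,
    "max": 2080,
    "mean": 1890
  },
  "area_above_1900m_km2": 29.1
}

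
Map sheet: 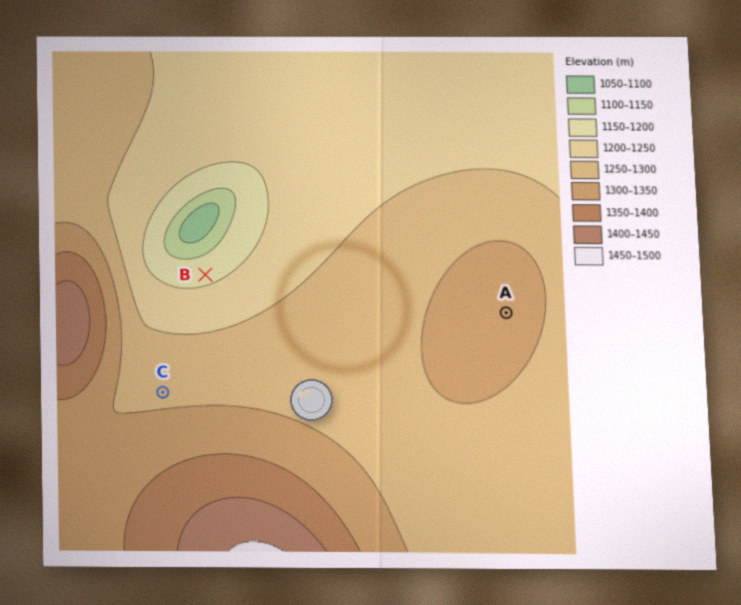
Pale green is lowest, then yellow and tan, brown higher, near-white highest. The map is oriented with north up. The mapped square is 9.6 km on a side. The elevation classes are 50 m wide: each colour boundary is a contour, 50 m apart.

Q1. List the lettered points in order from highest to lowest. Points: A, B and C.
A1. A C B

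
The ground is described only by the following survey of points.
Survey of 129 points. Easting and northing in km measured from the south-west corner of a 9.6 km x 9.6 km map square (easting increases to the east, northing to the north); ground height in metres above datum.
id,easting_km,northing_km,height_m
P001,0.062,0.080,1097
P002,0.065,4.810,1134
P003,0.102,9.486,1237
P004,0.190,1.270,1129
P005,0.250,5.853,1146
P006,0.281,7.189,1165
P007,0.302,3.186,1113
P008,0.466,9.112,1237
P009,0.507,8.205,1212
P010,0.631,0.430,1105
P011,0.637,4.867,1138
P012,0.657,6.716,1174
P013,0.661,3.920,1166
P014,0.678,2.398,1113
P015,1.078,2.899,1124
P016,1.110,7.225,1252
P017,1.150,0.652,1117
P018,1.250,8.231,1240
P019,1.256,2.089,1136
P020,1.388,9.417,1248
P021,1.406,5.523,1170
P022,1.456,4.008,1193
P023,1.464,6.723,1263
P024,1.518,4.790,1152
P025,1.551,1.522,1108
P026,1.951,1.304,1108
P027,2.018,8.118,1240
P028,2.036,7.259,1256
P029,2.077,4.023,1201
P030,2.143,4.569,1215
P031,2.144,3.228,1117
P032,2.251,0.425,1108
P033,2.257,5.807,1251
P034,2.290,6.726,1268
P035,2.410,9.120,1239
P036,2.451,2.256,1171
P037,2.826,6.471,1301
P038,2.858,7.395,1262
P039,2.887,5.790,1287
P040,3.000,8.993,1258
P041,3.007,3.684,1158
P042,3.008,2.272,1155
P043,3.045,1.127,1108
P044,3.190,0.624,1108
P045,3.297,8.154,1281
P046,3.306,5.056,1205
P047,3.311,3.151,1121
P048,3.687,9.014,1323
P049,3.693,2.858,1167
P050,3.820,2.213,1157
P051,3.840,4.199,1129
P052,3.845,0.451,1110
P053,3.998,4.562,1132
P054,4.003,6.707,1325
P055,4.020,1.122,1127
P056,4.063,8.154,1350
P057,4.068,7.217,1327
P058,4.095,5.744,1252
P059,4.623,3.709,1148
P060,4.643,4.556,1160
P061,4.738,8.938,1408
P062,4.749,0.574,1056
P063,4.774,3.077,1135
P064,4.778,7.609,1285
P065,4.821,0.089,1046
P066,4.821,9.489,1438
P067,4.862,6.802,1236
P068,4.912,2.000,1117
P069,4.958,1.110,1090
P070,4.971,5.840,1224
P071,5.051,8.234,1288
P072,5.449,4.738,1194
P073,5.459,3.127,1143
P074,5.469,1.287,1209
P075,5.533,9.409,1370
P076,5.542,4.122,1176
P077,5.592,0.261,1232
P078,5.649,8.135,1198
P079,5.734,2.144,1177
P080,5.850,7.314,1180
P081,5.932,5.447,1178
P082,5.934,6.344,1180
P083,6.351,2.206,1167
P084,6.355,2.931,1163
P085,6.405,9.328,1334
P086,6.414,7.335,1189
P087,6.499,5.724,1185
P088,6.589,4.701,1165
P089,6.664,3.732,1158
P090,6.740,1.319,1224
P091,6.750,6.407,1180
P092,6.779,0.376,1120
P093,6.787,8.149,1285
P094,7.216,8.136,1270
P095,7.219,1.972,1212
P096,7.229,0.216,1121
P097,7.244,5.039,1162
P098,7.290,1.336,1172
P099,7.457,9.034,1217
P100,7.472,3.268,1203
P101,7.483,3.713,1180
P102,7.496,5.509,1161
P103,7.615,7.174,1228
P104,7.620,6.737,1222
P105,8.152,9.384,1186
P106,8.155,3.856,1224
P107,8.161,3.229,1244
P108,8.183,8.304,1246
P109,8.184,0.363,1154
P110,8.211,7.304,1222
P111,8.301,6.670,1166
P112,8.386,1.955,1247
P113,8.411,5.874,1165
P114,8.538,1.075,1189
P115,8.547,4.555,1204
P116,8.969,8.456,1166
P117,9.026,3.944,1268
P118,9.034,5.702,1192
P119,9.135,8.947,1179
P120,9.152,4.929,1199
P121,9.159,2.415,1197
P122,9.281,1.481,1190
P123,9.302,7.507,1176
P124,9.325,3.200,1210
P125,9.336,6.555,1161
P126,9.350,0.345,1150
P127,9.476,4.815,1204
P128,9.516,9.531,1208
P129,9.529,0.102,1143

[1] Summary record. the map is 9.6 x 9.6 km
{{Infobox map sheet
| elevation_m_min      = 1045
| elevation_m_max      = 1440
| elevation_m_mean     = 1195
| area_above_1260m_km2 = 12.9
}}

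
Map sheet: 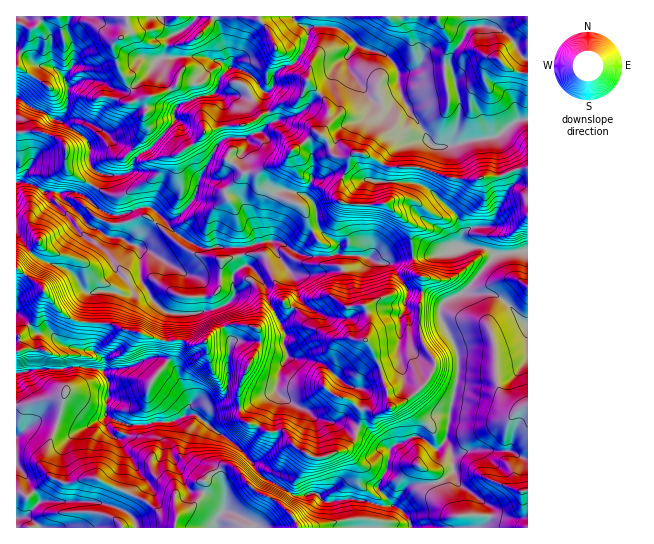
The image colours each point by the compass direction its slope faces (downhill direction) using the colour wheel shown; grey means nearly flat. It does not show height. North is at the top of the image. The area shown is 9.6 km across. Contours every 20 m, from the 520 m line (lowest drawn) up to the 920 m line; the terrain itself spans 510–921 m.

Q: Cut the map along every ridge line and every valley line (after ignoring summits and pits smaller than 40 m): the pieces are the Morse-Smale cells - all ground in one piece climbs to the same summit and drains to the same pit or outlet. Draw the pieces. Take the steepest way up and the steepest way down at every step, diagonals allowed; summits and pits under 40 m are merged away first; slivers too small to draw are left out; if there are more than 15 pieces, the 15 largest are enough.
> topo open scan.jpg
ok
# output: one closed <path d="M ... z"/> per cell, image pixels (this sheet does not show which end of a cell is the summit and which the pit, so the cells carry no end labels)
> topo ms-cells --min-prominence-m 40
<path d="M294 63l-11 4-10 8 0 11-6 6-6-2-4-8-8-9-18-6-11 10-3 12-3 4-19 4-17 8-5 8 0 10-26 28-7 3 5 6 9 0 9-4-3 15-7 8-26 14-12 3-24-11-6 10-10-3-15 2 30 33 8 2 8 7 13 1 20 10 2 35 10 16 12 13 6 2 17 2 12-2 27-8 7-6 3-5-3-16 1-4 9-7 7-2 16 21 2 12 12 23 3 0 9-8 8-15-3-16-5-9 23 2 29-6 8-4 1-8-13-2-2-2 2-8-19-15-3-5-2-20-10-10 8-16 9 0 12-6 9 3 8-19-12 0-7-4-4-12-7-7 7-11-1-21-28-31z"/><path d="M195 415l-9 0-12 6-19 0-10 4-16 0-23-10-3 4-21 10-7 0-25-9-11 0-23 17 0 28 11 13 12 25 54-2 13 3 23 9 6 8 2 7 274-1-4-12-13-10-16 0-25-6-30 2-6-8-14 3-13-3-25-14-27-32z"/><path d="M470 292l-7 0-17 8-6 7 1 14 14 24 4 16-2 18-8 32-4 30-8 8-20-13-22 8-6 6-2 20-10 17 14 18 6 2 10 8 4 13 117-1 0-201-30-30-8-3z"/><path d="M333 27l-24 1-5 22-9 13 4 8 28 31 1 21-7 11 7 7 4 12 7 4 8 0 6-3-4 4-5 19 13 3 57 3 13 5 29 26 7 16-2 18 24 0 10 7 32-4 1-132-13 2-21 16-24 3-23 7-13 0-5-4-28-46-2-23-6-12-14-10-20-5-14-15z"/><path d="M527 16l-235 1 6 7 9 4 31 0 21 19 28 9 9 10 5 31 28 46 5 4 13 0 23-7 28-4 17-15 13-3z"/><path d="M362 256l-9 0-2 9-8 4-29 6-23-1 5 8 3 16-8 15-11 9 5 12-1 12 3 12-7 11-5 21 8 9 24 12 10 8 10 2 16-1 14 7 3-4 4-13-6-2-11-9-12-3-11-10 0-3 11-10 5-11 18-21 8-1 5 6 9 20 11 41 10-3 13-9 14-14 7-14 0-6-11-15-4-12 1-41-12-2-18-27-13-1z"/><path d="M17 313l0 123 22-16 11 0 25 9 7 0 21-10 3-4 23 10 16 0 10-4 19 0 13-7 4-13-11-20-3-11-8-9-8-4-8 0-26 11-24 3 0-12-8-7-32-7-13-12-13 0z"/><path d="M126 16l-56 0-3 10 6 20 0 19-9 12 4 9 0 13-1 11-8 11 28 18 4 10-2 14 8 9 6 3 22 0 5-3 5-13 5-5-4-8 11-15-3-10 3-10 0-13-8-1-8-8-14-24-4-15 0-7 15-12z"/><path d="M422 292l-2 7 0 35 4 12 11 15 0 6-7 14-14 14-13 9-7 3-5-2-9-39-14-26-5 0-8 6-13 16-5 11-11 10 0 3 11 10 12 3 11 9 5 1-4 18 8 4 23 18 5-5 19-8 9 3 14 10 10-12 2-26 8-32 0-26-17-36 0-10 3-4-10-7z"/><path d="M22 181l-6 2 0 50 17 22 13 8 21 6 8 6 8 15 6 3 9-2 31 2 12-11-1-32-3-5-4 0-14-8-13-1-8-7-8-2-31-34-14-1-14-8z"/><path d="M195 16l-68 0 1 15-15 12 4 22 11 20 11 12 8 1 0 13-3 4 3 16-11 15 3 7 8-2 26-28 0-10 5-8 17-8 19-4 3-4 3-12 9-8-6-6-16-6-43 0 4-19 23-14z"/><path d="M259 427l-10 14-9 8 25 30 32 17 20-3 6 8 30-2 25 6 13 0-14-18 10-17 2-21-22-18-9-3-5 14-10 9-21 6-8 0-17-9-12-16-16 0z"/><path d="M103 323l-13 0-2 11 3 15 12 10 0 12 24-3 26-11 8 0 8 4 8 9 3 11 11 20-4 14 11 0 27-21 3-9 0-30 3-16-6-11-11 4-13 12-10 0-8-4-18 1z"/><path d="M335 173l-13 6-9 0-8 16 10 10 2 20 3 5 19 15-2 8 2 2 30 2 9 6 15 0 20-6-2-19 1-13-21-16-4-5-45-1-3-4 0-10 4-12z"/><path d="M259 16l-62 0-6 8-23 14-4 19 31-1 26 5 9 7 7 0 12 5 8 9 4 8 6 2 6-6 0-11 6-6 14-7-7-9-11-6-4-13-11-13z"/>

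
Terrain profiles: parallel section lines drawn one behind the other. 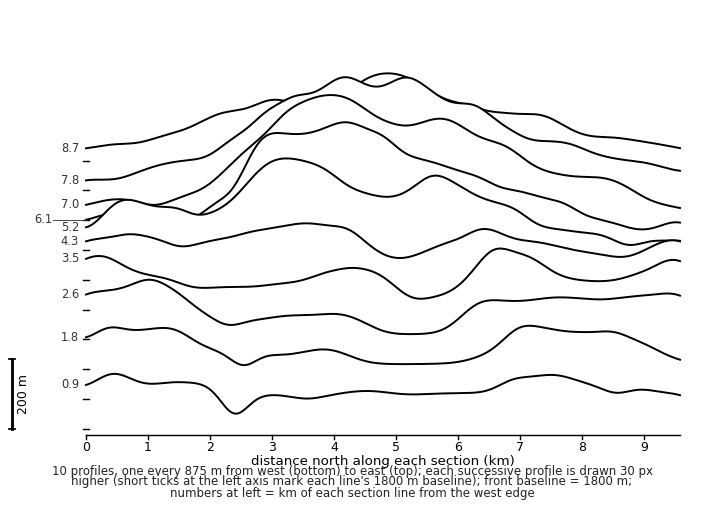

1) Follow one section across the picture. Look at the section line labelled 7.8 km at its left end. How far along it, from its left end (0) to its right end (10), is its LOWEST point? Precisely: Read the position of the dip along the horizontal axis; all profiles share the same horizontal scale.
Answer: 0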